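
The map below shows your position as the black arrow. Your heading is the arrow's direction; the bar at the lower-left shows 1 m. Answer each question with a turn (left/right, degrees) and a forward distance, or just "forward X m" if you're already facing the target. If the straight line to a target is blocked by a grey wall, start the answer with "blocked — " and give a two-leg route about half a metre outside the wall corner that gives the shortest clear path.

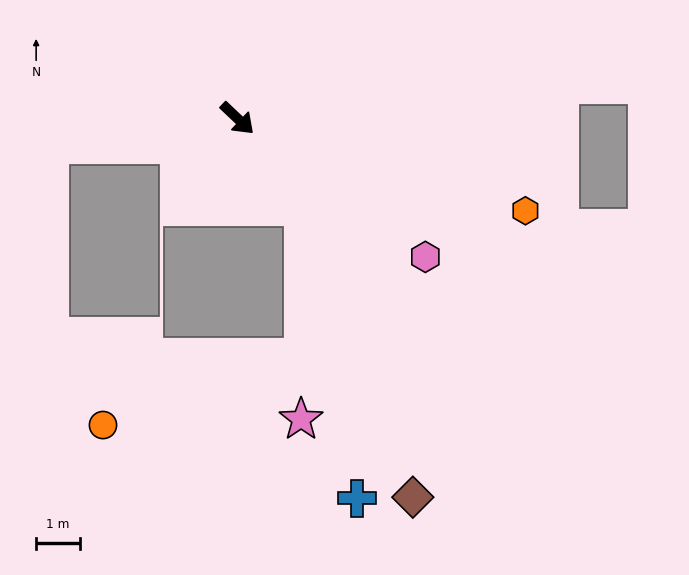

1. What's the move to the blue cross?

blocked — turn right 10°, forward 2.5 m, then turn right 26°, forward 6.7 m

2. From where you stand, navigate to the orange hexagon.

turn left 26°, forward 6.9 m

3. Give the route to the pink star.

blocked — turn right 10°, forward 2.5 m, then turn right 37°, forward 4.8 m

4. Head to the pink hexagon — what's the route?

turn left 7°, forward 5.3 m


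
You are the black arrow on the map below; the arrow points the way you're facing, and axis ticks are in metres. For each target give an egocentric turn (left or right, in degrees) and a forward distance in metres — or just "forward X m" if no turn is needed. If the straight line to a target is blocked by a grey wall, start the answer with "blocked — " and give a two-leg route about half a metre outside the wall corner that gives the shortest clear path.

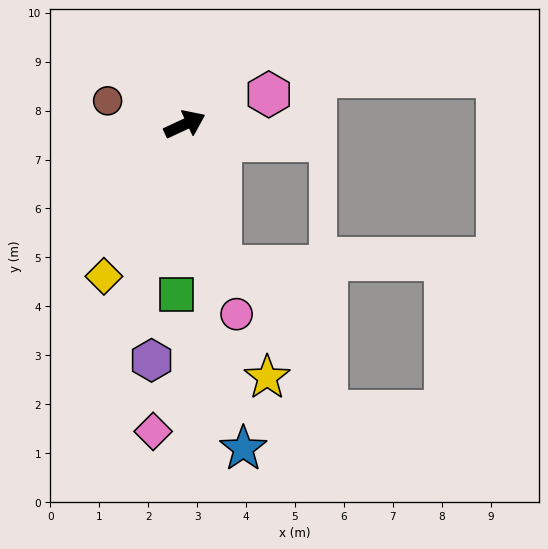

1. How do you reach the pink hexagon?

turn right 5°, forward 1.8 m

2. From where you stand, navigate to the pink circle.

turn right 100°, forward 4.0 m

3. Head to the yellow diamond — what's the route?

turn right 143°, forward 3.5 m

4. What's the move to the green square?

turn right 118°, forward 3.5 m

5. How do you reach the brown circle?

turn left 138°, forward 1.6 m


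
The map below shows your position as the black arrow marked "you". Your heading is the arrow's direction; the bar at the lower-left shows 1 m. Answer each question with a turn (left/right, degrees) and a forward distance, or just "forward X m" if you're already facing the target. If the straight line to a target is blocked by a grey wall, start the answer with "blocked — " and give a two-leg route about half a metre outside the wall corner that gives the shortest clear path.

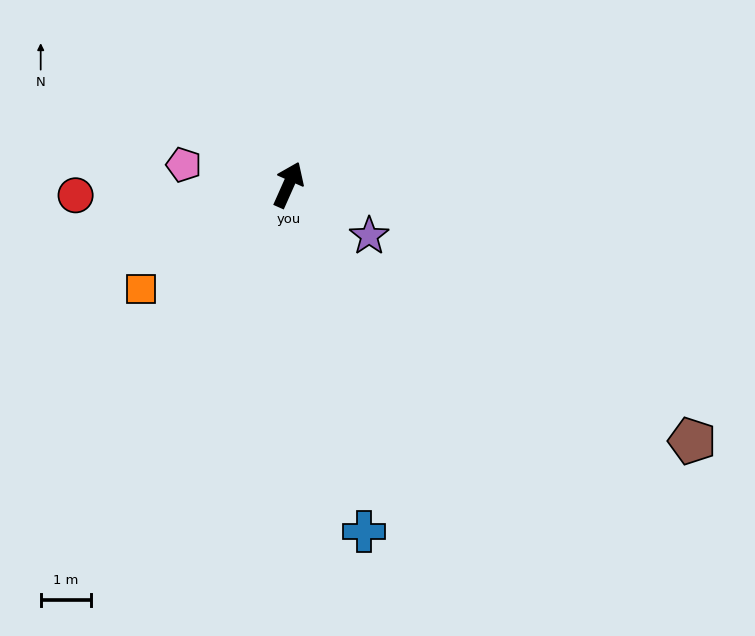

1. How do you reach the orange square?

turn left 149°, forward 3.6 m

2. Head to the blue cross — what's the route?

turn right 144°, forward 7.1 m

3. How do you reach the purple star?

turn right 98°, forward 1.9 m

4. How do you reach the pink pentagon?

turn left 103°, forward 2.1 m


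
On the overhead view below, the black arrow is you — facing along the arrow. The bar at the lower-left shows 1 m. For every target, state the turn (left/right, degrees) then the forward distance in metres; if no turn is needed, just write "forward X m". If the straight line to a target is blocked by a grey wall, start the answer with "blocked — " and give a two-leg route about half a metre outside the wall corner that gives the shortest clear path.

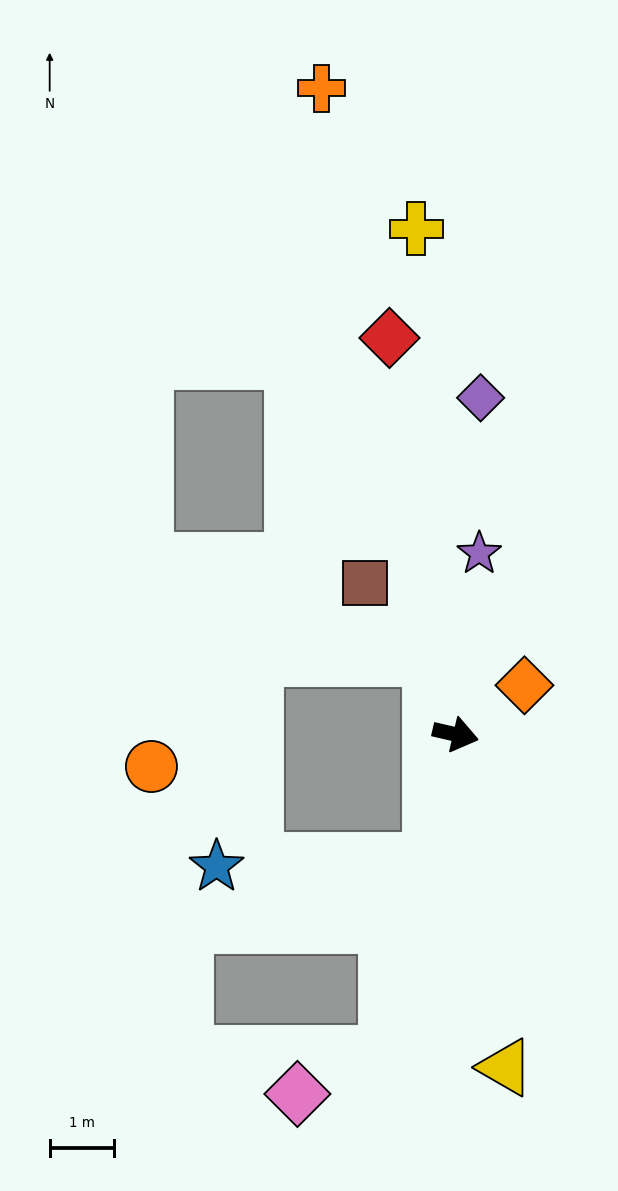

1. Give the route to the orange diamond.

turn left 49°, forward 1.3 m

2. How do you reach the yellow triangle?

turn right 68°, forward 5.2 m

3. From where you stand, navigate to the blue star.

blocked — turn right 89°, forward 2.0 m, then turn right 76°, forward 3.3 m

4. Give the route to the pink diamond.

blocked — turn right 89°, forward 5.0 m, then turn right 53°, forward 1.5 m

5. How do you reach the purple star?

turn left 96°, forward 2.8 m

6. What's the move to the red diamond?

turn left 113°, forward 6.2 m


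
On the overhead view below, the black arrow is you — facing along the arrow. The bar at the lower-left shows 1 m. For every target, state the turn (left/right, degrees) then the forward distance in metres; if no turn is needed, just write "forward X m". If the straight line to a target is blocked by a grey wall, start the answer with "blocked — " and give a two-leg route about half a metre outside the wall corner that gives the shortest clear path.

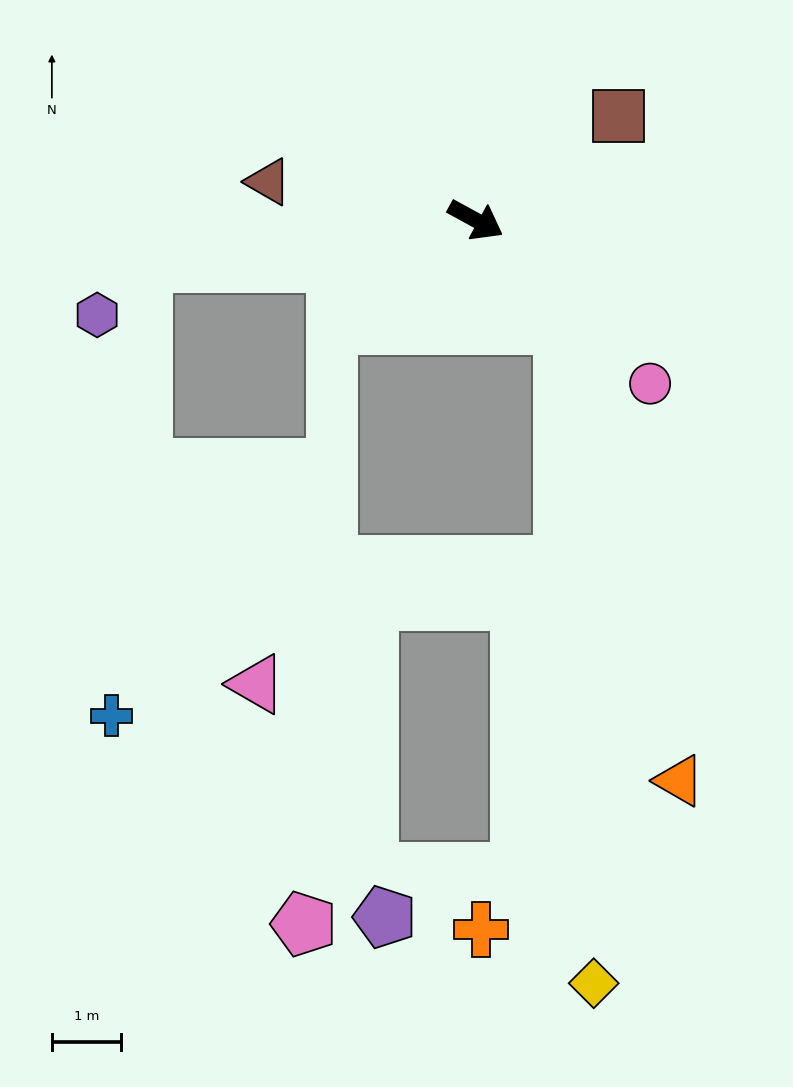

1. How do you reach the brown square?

turn left 65°, forward 2.6 m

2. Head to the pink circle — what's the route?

turn right 14°, forward 3.5 m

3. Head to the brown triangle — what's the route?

turn right 162°, forward 3.1 m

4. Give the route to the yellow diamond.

blocked — turn right 22°, forward 2.0 m, then turn right 37°, forward 9.6 m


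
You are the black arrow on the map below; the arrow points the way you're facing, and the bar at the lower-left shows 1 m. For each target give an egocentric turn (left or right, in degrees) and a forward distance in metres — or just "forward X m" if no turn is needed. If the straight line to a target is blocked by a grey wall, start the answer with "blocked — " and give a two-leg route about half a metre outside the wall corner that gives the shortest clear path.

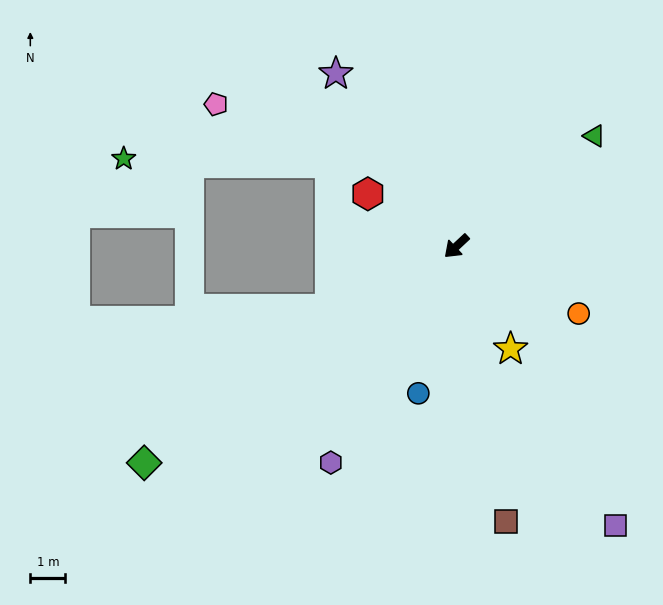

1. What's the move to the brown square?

turn left 57°, forward 8.0 m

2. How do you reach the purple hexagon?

turn left 17°, forward 7.1 m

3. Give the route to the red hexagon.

turn right 74°, forward 2.9 m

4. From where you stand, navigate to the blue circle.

turn left 32°, forward 4.3 m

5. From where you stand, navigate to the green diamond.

turn right 8°, forward 10.8 m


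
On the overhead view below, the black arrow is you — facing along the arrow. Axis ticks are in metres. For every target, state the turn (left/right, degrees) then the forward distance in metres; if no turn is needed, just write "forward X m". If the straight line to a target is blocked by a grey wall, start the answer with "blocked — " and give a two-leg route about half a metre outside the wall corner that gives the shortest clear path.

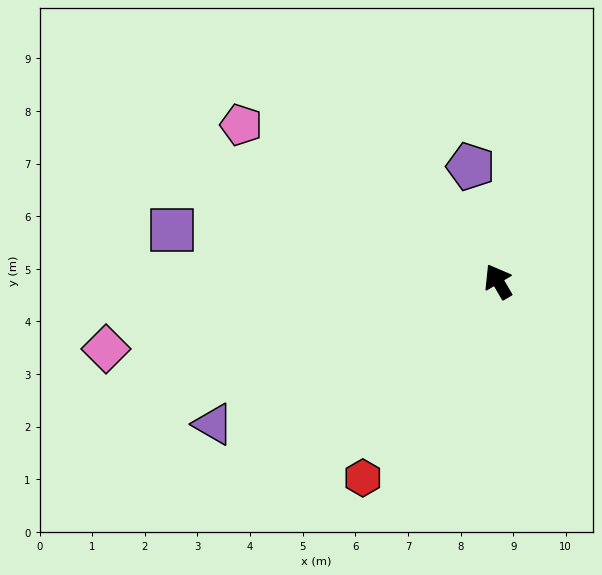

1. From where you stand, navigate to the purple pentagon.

turn right 17°, forward 2.2 m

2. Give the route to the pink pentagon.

turn left 28°, forward 5.7 m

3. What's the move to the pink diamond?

turn left 69°, forward 7.6 m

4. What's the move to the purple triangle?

turn left 86°, forward 6.1 m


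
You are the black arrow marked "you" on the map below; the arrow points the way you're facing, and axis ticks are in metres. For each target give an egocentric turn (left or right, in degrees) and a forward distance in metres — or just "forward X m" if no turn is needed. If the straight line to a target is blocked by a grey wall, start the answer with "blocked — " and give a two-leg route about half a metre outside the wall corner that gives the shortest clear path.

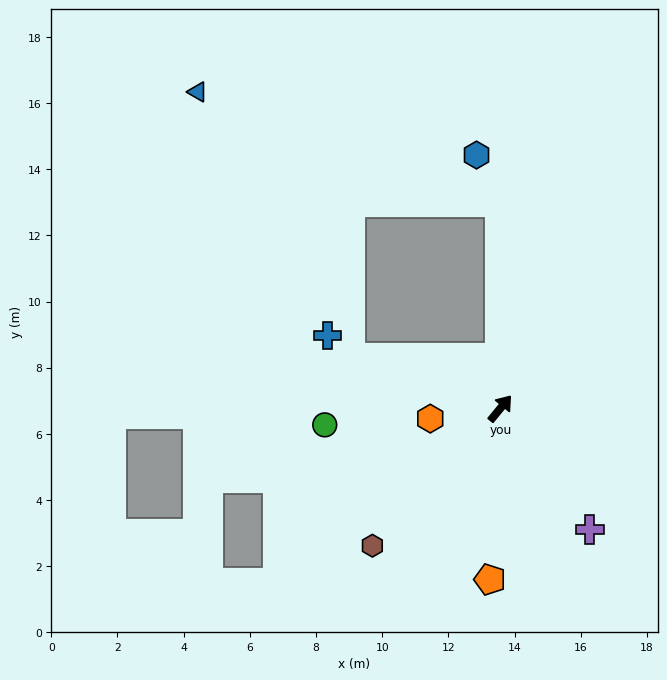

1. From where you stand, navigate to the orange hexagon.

turn left 138°, forward 2.1 m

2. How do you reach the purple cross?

turn right 104°, forward 4.5 m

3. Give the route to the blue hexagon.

blocked — turn left 40°, forward 6.2 m, then turn left 25°, forward 1.6 m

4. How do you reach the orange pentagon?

turn right 144°, forward 5.2 m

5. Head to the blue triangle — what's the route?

blocked — turn left 40°, forward 6.2 m, then turn left 69°, forward 9.7 m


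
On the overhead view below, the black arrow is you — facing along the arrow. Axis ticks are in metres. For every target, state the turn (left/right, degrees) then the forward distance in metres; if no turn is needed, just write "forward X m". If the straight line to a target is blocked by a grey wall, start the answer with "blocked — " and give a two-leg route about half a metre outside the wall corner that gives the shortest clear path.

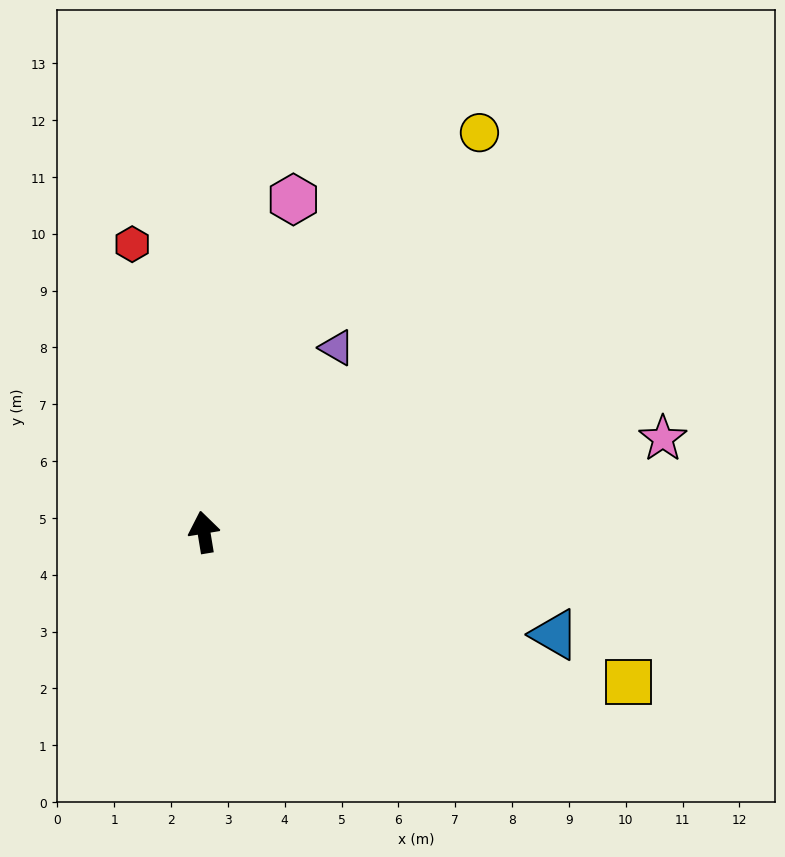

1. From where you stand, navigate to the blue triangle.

turn right 116°, forward 6.4 m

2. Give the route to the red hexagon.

turn left 5°, forward 5.2 m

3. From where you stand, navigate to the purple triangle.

turn right 45°, forward 4.0 m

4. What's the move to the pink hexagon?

turn right 24°, forward 6.1 m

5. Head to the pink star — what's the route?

turn right 88°, forward 8.2 m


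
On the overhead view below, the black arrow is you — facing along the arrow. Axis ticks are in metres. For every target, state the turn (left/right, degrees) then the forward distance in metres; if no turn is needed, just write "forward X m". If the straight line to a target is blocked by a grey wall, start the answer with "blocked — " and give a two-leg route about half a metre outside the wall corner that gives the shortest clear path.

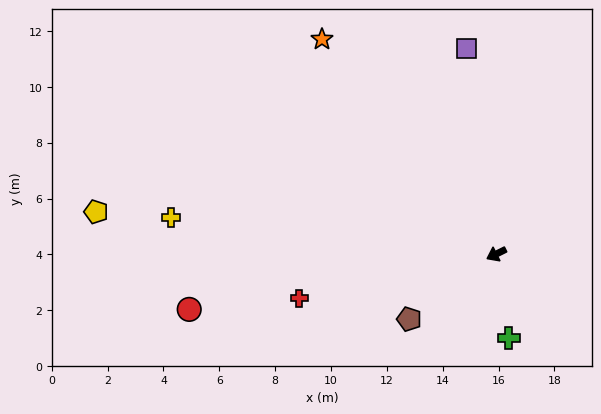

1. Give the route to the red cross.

turn right 14°, forward 7.2 m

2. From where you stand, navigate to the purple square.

turn right 108°, forward 7.4 m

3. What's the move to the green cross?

turn left 72°, forward 3.0 m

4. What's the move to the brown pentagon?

turn left 10°, forward 3.9 m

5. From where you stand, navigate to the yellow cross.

turn right 33°, forward 11.7 m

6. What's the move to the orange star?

turn right 77°, forward 9.9 m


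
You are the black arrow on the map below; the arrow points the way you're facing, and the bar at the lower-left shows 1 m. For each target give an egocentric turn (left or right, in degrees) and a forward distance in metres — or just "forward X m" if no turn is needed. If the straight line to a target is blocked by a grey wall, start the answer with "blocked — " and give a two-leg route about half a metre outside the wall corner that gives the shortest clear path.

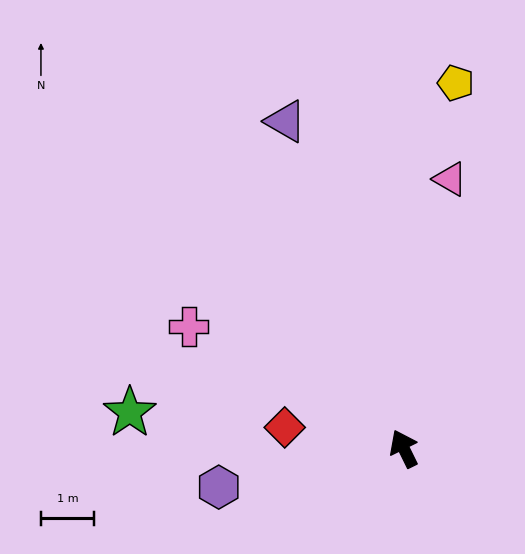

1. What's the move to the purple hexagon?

turn left 76°, forward 3.5 m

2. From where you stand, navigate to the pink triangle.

turn right 36°, forward 5.1 m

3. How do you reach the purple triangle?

turn right 6°, forward 6.5 m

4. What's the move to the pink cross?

turn left 34°, forward 4.6 m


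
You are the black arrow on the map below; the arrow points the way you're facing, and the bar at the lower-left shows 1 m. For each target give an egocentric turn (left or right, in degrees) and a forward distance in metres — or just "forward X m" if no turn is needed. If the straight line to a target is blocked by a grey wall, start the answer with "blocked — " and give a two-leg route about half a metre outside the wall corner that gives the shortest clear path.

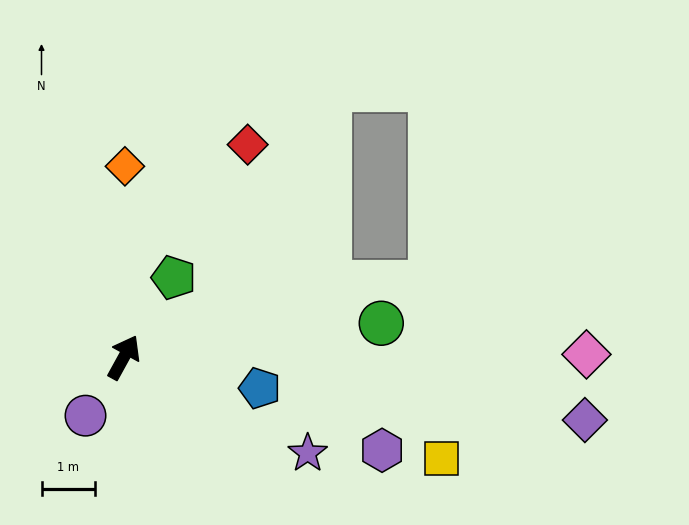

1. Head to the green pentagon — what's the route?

turn right 3°, forward 1.7 m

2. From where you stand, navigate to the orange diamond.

turn left 28°, forward 3.6 m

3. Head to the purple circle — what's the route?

turn left 176°, forward 1.3 m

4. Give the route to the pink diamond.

turn right 61°, forward 8.6 m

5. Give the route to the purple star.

turn right 89°, forward 3.9 m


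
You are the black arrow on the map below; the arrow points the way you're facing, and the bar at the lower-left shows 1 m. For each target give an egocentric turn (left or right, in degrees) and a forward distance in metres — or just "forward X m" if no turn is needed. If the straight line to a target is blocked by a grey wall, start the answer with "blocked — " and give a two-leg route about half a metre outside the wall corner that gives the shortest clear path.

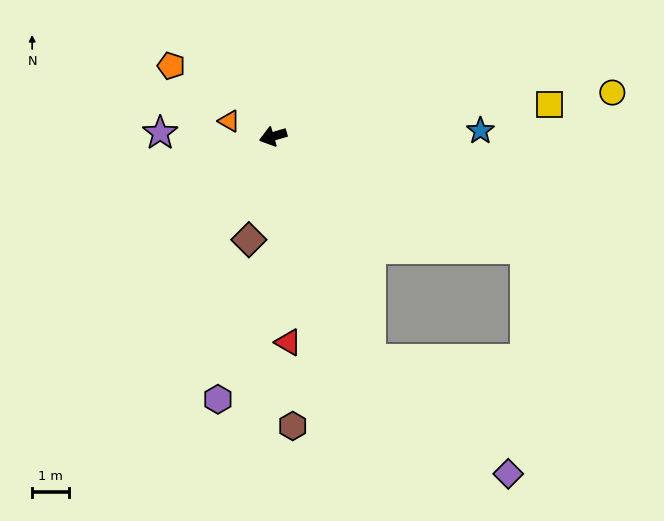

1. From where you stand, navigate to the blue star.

turn left 165°, forward 5.7 m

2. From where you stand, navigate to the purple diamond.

blocked — turn left 97°, forward 6.7 m, then turn left 27°, forward 4.9 m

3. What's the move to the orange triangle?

turn right 36°, forward 1.3 m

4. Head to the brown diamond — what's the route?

turn left 61°, forward 2.9 m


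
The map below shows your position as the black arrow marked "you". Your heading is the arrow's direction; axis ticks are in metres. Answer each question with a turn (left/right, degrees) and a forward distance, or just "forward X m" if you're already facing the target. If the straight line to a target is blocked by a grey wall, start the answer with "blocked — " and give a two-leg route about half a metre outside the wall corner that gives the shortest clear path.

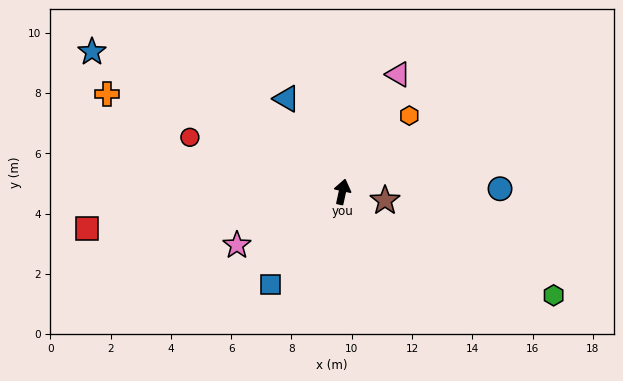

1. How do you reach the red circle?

turn left 83°, forward 5.4 m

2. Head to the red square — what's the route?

turn left 111°, forward 8.6 m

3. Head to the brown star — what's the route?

turn right 89°, forward 1.4 m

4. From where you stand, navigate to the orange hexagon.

turn right 29°, forward 3.4 m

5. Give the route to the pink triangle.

turn right 13°, forward 4.3 m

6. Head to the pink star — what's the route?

turn left 129°, forward 3.9 m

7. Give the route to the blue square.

turn left 155°, forward 3.9 m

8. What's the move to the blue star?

turn left 73°, forward 9.5 m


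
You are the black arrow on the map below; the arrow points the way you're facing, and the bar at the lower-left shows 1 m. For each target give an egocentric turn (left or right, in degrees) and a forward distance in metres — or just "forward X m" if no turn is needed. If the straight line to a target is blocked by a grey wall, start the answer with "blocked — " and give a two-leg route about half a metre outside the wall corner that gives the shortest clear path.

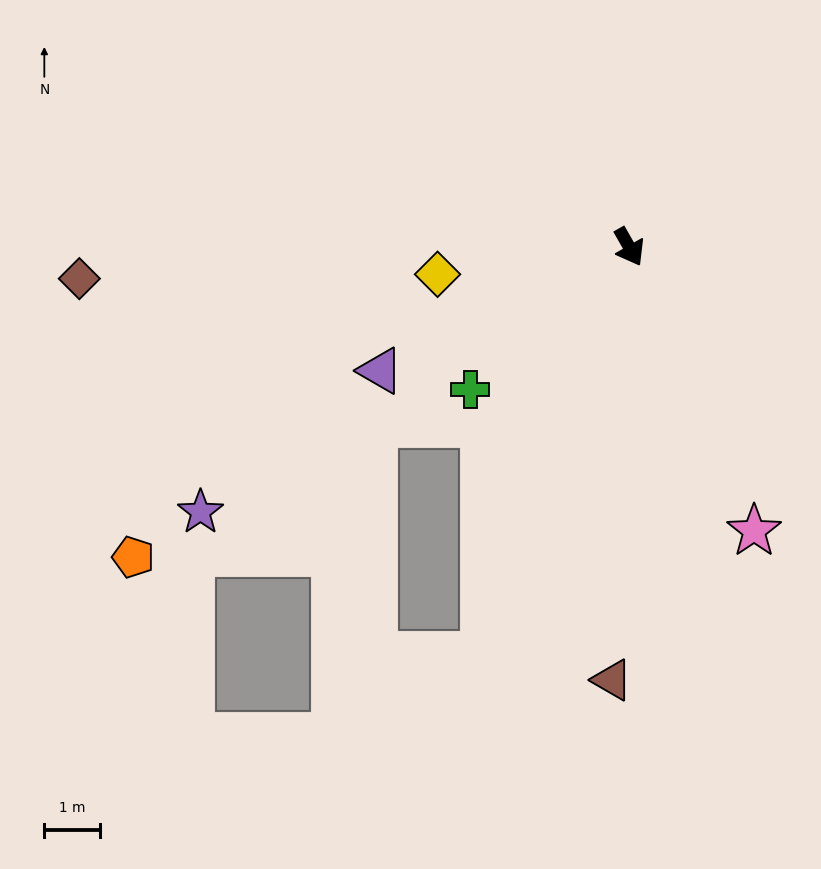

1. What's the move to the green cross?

turn right 78°, forward 3.8 m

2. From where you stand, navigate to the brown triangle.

turn right 32°, forward 7.8 m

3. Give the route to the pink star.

turn right 6°, forward 5.6 m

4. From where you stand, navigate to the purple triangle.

turn right 93°, forward 5.0 m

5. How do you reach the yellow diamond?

turn right 112°, forward 3.5 m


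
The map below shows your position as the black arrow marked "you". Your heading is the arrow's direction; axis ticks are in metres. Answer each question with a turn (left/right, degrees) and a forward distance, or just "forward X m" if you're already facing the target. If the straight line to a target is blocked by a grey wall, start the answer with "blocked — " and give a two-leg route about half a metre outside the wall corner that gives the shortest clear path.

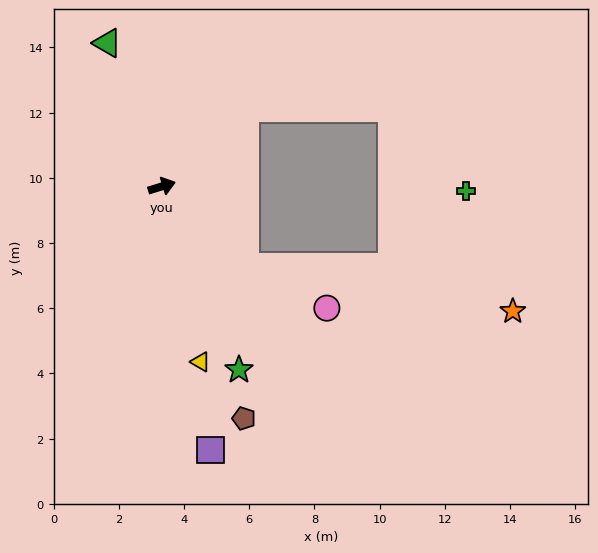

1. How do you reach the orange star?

blocked — turn right 61°, forward 3.6 m, then turn left 34°, forward 8.3 m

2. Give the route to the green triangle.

turn left 94°, forward 4.7 m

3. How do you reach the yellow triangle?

turn right 95°, forward 5.5 m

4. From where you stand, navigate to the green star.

turn right 84°, forward 6.1 m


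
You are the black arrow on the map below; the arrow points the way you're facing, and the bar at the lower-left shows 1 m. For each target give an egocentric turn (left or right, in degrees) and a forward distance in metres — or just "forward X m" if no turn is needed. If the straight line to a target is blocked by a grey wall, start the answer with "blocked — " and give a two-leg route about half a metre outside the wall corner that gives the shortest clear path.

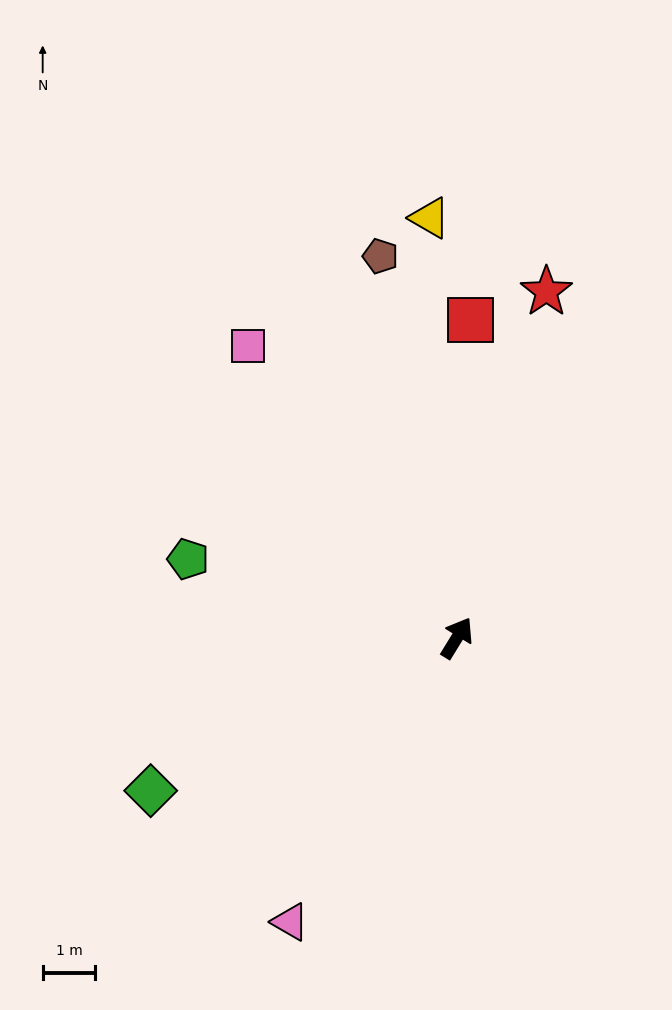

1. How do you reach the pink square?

turn left 67°, forward 6.8 m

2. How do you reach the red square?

turn left 29°, forward 6.0 m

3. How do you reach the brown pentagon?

turn left 43°, forward 7.4 m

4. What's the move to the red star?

turn left 17°, forward 6.8 m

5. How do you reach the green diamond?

turn left 148°, forward 6.5 m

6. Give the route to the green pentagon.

turn left 105°, forward 5.3 m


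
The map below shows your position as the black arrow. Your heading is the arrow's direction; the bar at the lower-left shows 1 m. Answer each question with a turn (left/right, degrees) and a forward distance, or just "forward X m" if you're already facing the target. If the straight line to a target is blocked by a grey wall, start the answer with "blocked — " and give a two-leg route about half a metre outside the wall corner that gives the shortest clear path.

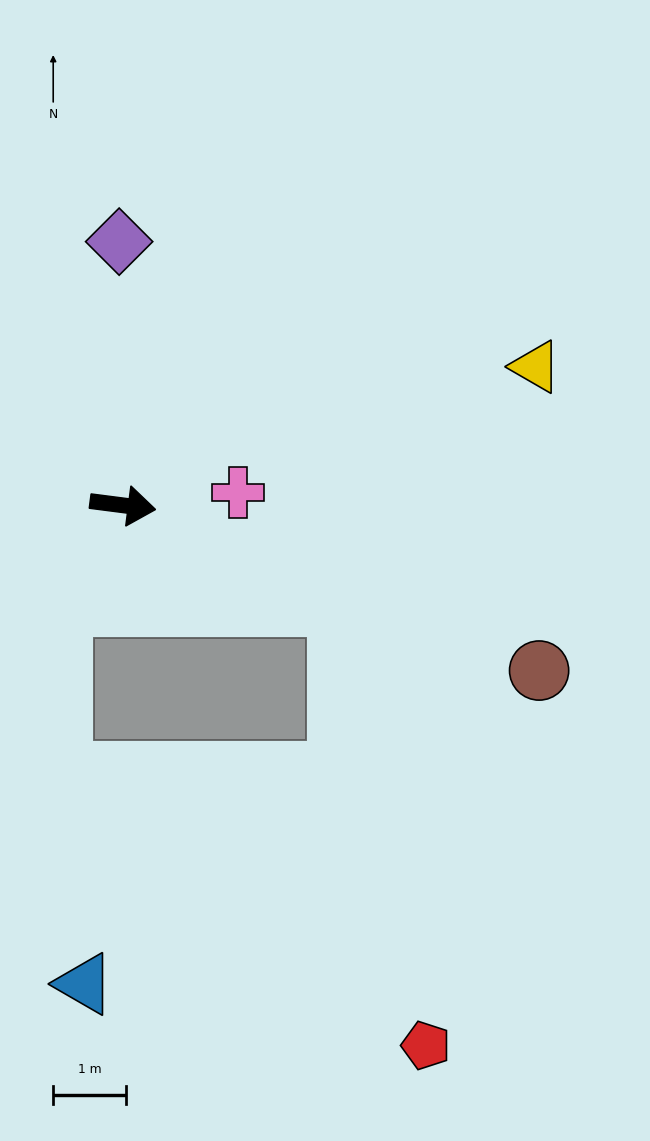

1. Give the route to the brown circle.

turn right 14°, forward 6.2 m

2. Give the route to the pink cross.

turn left 14°, forward 1.6 m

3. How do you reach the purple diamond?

turn left 98°, forward 3.6 m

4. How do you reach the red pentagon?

blocked — turn right 17°, forward 3.3 m, then turn right 54°, forward 6.2 m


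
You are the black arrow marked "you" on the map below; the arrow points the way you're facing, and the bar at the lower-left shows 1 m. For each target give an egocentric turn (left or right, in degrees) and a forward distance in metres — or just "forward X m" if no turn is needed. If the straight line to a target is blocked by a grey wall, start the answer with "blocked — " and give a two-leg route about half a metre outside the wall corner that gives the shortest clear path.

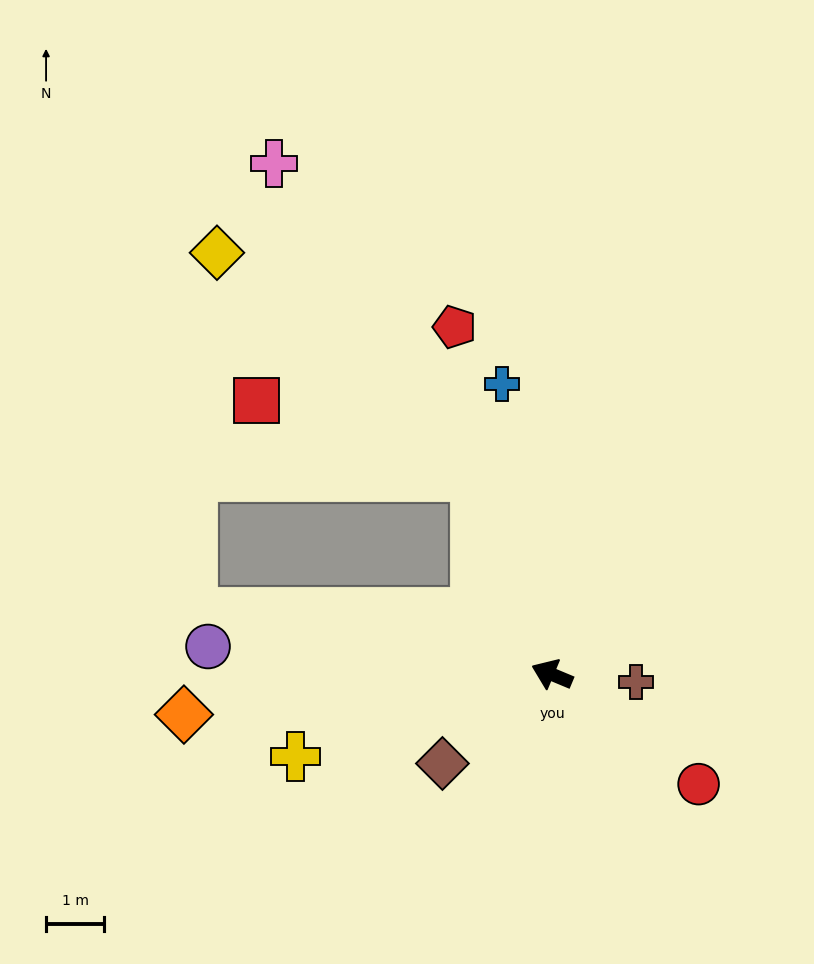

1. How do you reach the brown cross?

turn right 162°, forward 1.4 m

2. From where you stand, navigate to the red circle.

turn left 166°, forward 3.1 m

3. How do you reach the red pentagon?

turn right 52°, forward 6.2 m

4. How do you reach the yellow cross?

turn left 40°, forward 4.6 m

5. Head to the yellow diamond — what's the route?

blocked — turn right 46°, forward 3.6 m, then turn left 28°, forward 5.9 m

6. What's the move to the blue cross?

turn right 58°, forward 5.1 m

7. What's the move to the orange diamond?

turn left 29°, forward 6.4 m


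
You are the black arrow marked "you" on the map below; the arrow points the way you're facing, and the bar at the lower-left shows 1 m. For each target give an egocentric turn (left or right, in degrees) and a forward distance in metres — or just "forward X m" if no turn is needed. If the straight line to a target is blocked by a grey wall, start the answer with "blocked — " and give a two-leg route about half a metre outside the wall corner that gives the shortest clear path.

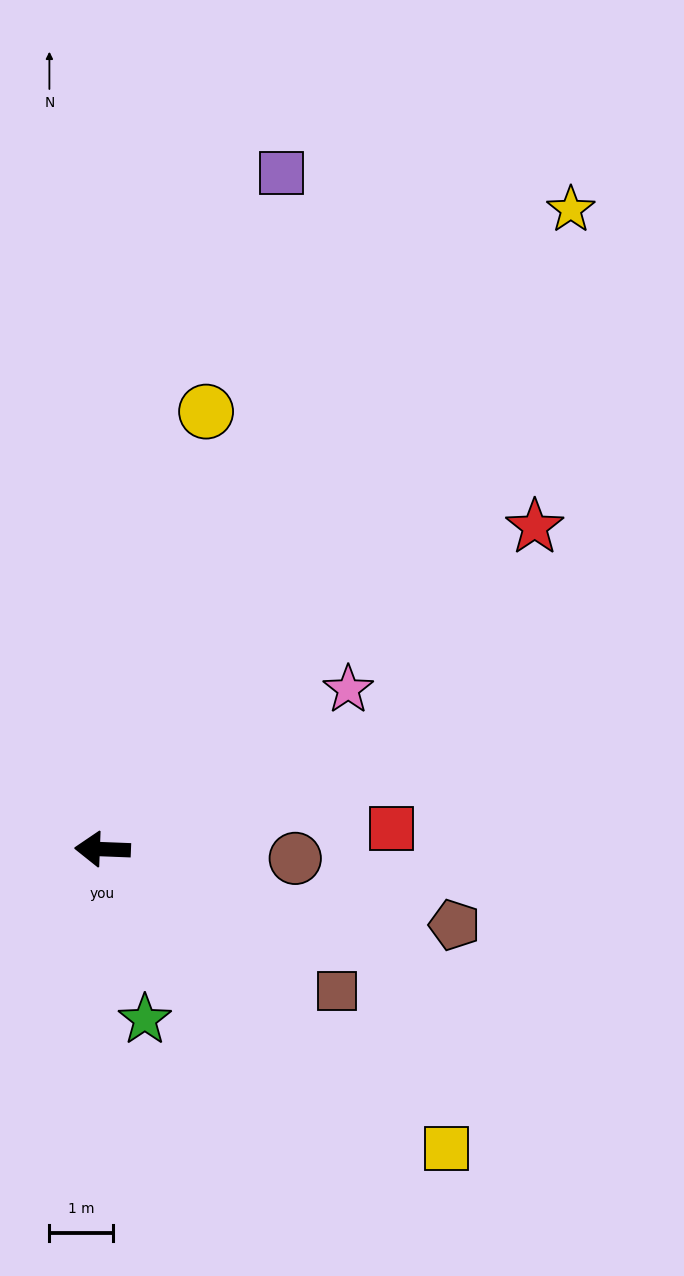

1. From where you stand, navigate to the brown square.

turn left 151°, forward 4.3 m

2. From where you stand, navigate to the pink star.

turn right 145°, forward 4.6 m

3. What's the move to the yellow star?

turn right 124°, forward 12.4 m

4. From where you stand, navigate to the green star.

turn left 106°, forward 2.7 m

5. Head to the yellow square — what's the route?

turn left 141°, forward 7.1 m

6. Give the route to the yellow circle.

turn right 101°, forward 7.0 m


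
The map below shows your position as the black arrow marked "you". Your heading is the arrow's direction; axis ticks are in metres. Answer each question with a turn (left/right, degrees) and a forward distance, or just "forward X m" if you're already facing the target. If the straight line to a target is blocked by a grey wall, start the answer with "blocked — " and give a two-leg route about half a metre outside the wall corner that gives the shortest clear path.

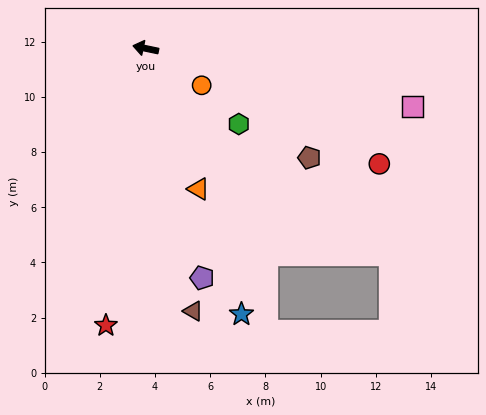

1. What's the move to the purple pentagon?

turn left 116°, forward 8.6 m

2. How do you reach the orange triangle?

turn left 122°, forward 5.4 m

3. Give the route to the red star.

turn left 94°, forward 10.1 m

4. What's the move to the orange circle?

turn left 158°, forward 2.4 m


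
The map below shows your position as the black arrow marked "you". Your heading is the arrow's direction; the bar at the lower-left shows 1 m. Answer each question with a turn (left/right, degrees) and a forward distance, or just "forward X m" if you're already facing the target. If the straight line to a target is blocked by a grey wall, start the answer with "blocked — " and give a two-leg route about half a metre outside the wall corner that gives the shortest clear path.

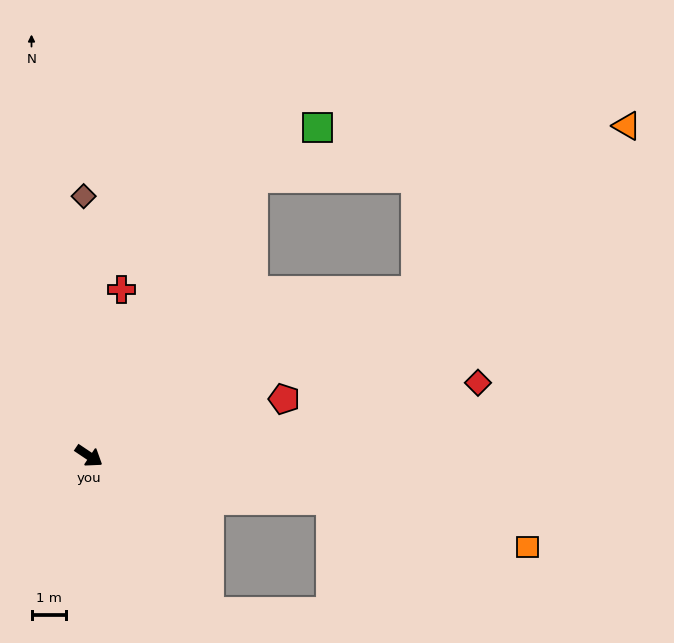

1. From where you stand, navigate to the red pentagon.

turn left 50°, forward 5.9 m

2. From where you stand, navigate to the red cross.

turn left 113°, forward 4.9 m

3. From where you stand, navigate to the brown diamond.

turn left 125°, forward 7.5 m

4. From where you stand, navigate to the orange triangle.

blocked — turn left 61°, forward 10.6 m, then turn left 11°, forward 7.7 m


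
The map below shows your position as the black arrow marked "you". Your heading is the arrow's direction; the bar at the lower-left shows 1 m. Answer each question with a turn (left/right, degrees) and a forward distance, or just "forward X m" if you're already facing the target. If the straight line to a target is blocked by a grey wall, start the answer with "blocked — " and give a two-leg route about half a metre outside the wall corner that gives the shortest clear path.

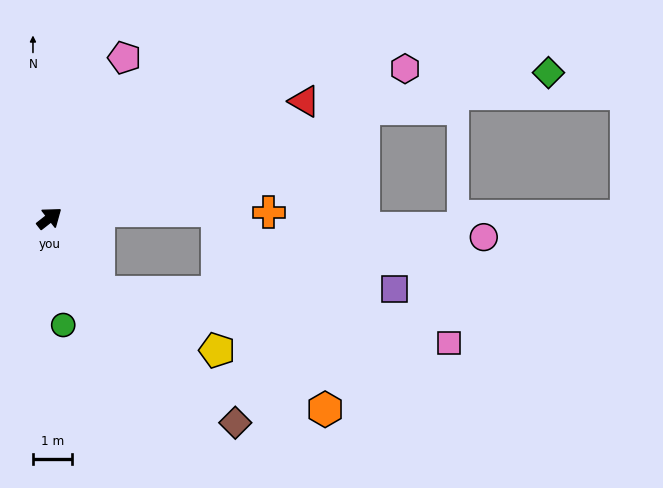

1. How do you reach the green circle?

turn right 121°, forward 2.8 m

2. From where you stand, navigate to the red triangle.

turn right 13°, forward 7.2 m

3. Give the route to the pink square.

blocked — turn right 95°, forward 2.3 m, then turn left 49°, forward 9.1 m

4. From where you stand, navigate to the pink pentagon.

turn left 27°, forward 4.5 m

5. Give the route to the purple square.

blocked — turn right 95°, forward 2.3 m, then turn left 58°, forward 7.6 m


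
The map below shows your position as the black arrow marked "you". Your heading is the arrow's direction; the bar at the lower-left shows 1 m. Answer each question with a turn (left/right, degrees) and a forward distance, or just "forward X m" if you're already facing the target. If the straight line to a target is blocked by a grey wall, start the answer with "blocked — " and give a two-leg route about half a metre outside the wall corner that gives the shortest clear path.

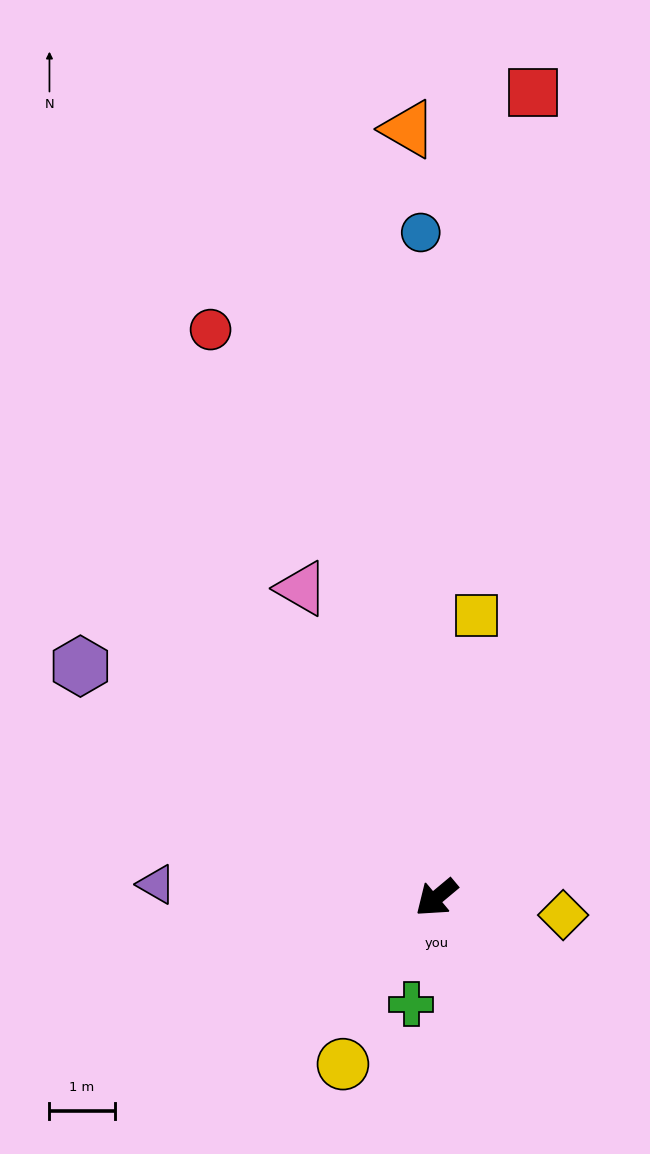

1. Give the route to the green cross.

turn left 37°, forward 1.7 m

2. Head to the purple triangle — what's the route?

turn right 43°, forward 4.3 m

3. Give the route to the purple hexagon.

turn right 73°, forward 6.5 m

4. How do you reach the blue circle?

turn right 129°, forward 10.2 m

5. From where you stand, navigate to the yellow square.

turn right 138°, forward 4.4 m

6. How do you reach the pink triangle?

turn right 106°, forward 5.2 m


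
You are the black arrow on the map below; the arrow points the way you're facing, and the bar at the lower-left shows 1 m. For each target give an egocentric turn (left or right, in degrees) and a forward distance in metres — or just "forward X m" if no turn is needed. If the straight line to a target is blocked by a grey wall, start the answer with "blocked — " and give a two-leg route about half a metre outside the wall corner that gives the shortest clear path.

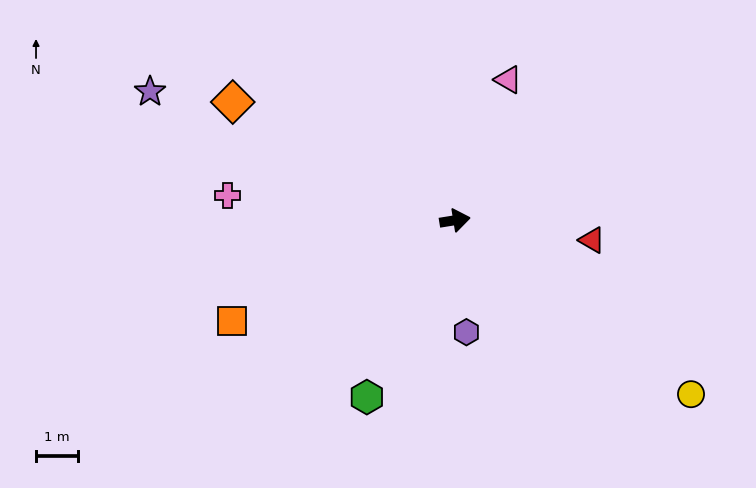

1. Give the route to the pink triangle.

turn left 60°, forward 3.6 m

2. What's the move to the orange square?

turn right 165°, forward 5.8 m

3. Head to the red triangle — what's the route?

turn right 17°, forward 3.3 m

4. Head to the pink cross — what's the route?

turn left 165°, forward 5.4 m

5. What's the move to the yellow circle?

turn right 46°, forward 6.9 m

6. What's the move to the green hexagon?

turn right 126°, forward 4.7 m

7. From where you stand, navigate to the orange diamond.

turn left 143°, forward 5.9 m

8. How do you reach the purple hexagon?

turn right 93°, forward 2.7 m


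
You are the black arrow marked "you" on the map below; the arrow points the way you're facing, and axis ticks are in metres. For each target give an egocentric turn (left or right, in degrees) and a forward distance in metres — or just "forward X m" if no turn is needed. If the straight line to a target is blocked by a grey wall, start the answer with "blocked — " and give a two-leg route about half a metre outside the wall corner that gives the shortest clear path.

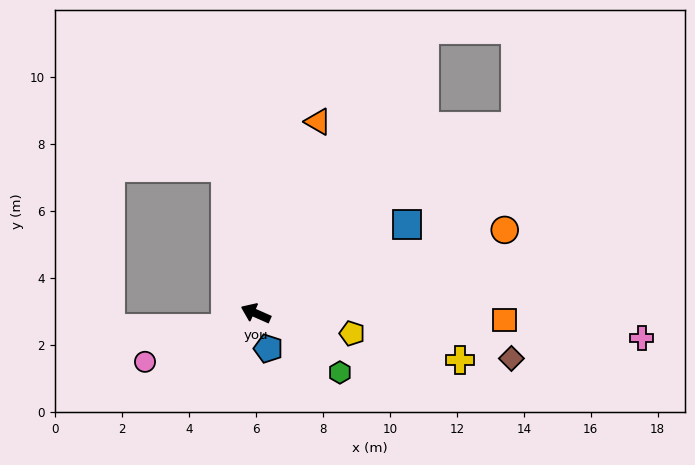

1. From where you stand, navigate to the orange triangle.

turn right 84°, forward 6.0 m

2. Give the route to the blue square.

turn right 126°, forward 5.2 m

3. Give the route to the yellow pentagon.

turn right 168°, forward 2.9 m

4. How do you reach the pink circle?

turn left 47°, forward 3.6 m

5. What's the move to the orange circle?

turn right 138°, forward 7.8 m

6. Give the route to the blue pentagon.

turn left 133°, forward 1.1 m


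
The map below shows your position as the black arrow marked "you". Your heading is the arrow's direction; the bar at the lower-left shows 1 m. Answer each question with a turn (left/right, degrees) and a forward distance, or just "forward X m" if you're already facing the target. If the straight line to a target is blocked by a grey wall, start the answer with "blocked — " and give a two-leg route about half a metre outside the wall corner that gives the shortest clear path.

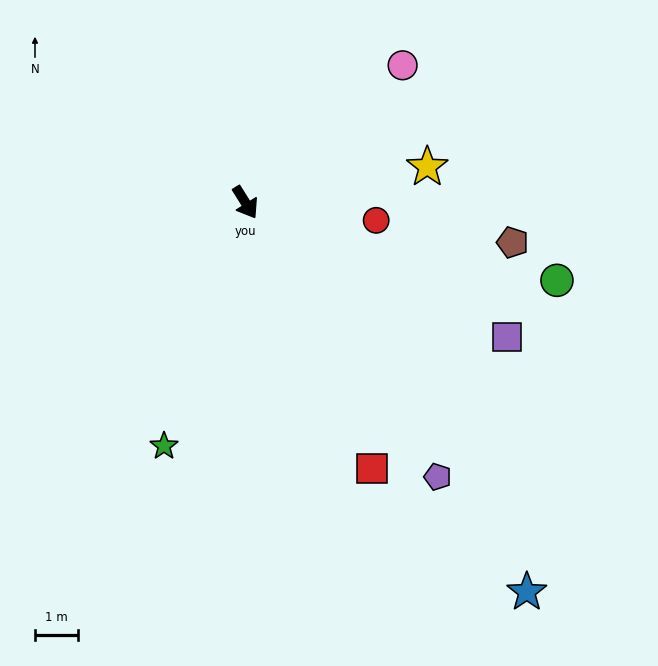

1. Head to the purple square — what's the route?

turn left 31°, forward 6.9 m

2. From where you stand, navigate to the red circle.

turn left 50°, forward 3.1 m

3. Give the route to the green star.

turn right 51°, forward 6.0 m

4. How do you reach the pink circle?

turn left 99°, forward 4.9 m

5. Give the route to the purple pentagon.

turn left 3°, forward 7.8 m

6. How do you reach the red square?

turn right 7°, forward 6.9 m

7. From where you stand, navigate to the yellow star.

turn left 69°, forward 4.3 m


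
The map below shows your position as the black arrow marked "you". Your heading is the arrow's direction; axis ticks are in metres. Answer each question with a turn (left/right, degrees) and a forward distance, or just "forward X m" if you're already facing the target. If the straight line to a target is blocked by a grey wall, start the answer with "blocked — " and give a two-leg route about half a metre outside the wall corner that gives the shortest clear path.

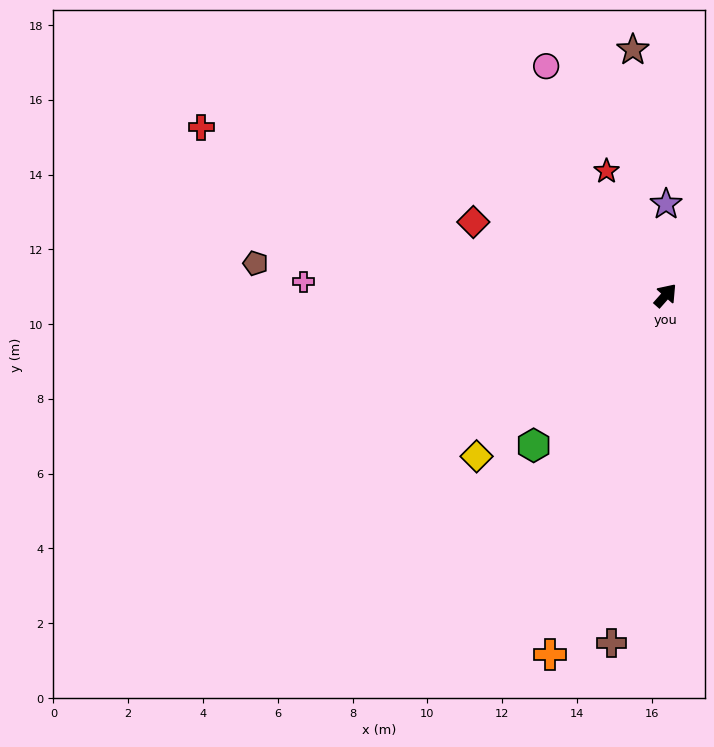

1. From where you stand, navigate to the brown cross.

turn right 147°, forward 9.4 m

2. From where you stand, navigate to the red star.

turn left 67°, forward 3.7 m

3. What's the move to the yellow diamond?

turn left 172°, forward 6.6 m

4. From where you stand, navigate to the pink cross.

turn left 129°, forward 9.7 m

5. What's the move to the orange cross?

turn right 156°, forward 10.1 m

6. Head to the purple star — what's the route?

turn left 41°, forward 2.4 m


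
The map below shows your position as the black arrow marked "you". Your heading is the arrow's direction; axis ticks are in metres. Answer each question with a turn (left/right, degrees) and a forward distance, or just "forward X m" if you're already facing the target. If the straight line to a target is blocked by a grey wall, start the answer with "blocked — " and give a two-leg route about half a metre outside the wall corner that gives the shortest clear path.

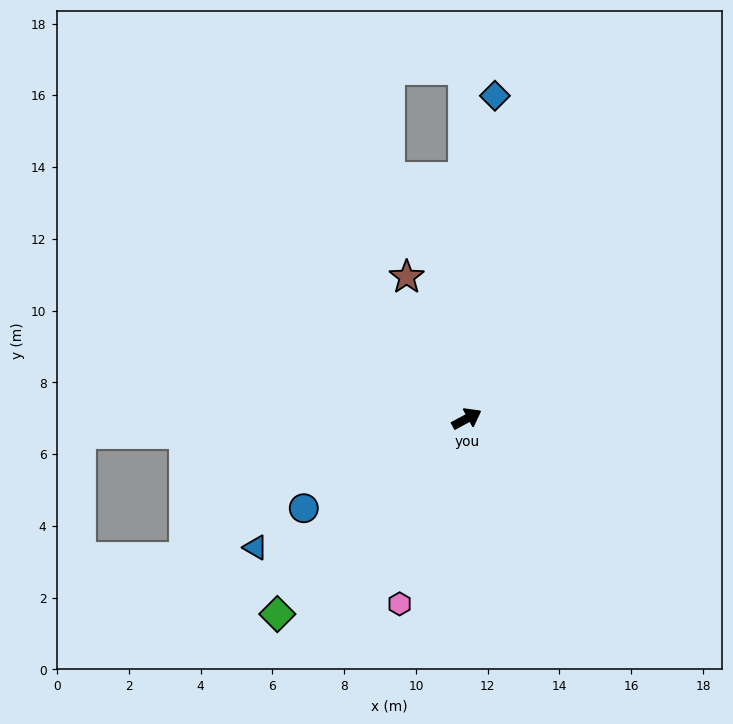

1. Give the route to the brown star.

turn left 85°, forward 4.3 m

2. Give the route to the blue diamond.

turn left 57°, forward 9.0 m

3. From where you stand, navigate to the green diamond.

turn right 163°, forward 7.6 m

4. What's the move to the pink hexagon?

turn right 138°, forward 5.5 m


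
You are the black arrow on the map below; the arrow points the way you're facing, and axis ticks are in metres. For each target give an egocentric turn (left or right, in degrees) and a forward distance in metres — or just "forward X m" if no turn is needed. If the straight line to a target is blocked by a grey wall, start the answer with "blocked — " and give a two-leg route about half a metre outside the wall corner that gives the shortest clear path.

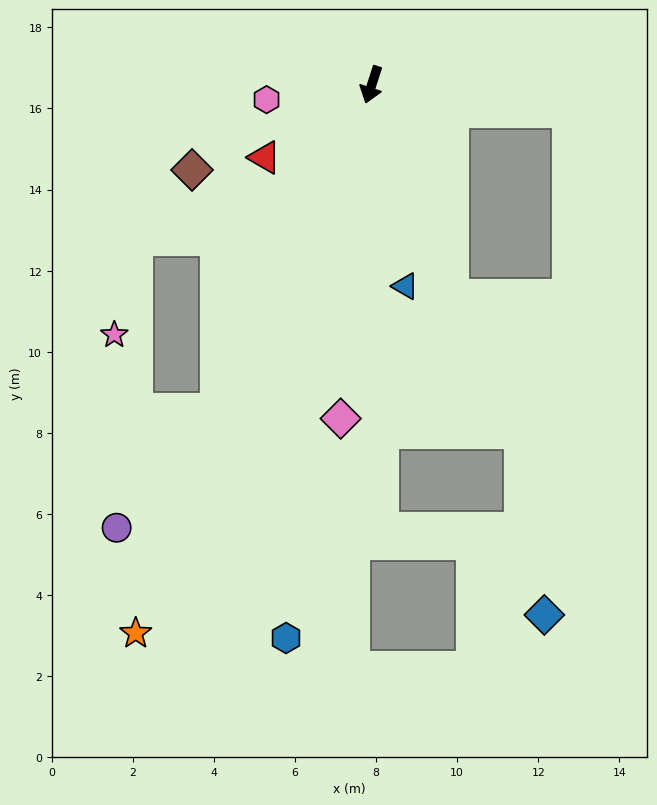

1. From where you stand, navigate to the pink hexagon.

turn right 64°, forward 2.6 m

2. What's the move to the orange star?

turn right 5°, forward 14.7 m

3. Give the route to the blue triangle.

turn left 27°, forward 5.0 m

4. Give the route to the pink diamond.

turn left 13°, forward 8.3 m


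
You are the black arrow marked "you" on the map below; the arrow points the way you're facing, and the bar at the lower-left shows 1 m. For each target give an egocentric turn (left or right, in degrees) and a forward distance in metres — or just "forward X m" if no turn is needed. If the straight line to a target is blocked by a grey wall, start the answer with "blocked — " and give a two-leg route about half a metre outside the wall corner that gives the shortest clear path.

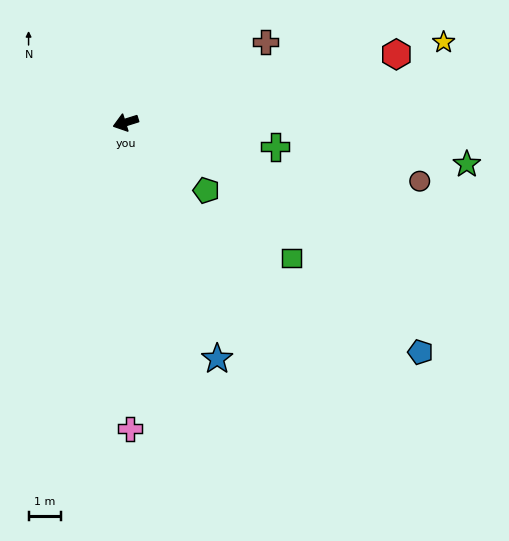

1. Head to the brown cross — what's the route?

turn right 167°, forward 4.9 m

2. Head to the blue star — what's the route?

turn left 94°, forward 7.7 m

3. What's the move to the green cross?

turn left 153°, forward 4.6 m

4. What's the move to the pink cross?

turn left 73°, forward 9.3 m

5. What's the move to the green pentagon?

turn left 122°, forward 3.2 m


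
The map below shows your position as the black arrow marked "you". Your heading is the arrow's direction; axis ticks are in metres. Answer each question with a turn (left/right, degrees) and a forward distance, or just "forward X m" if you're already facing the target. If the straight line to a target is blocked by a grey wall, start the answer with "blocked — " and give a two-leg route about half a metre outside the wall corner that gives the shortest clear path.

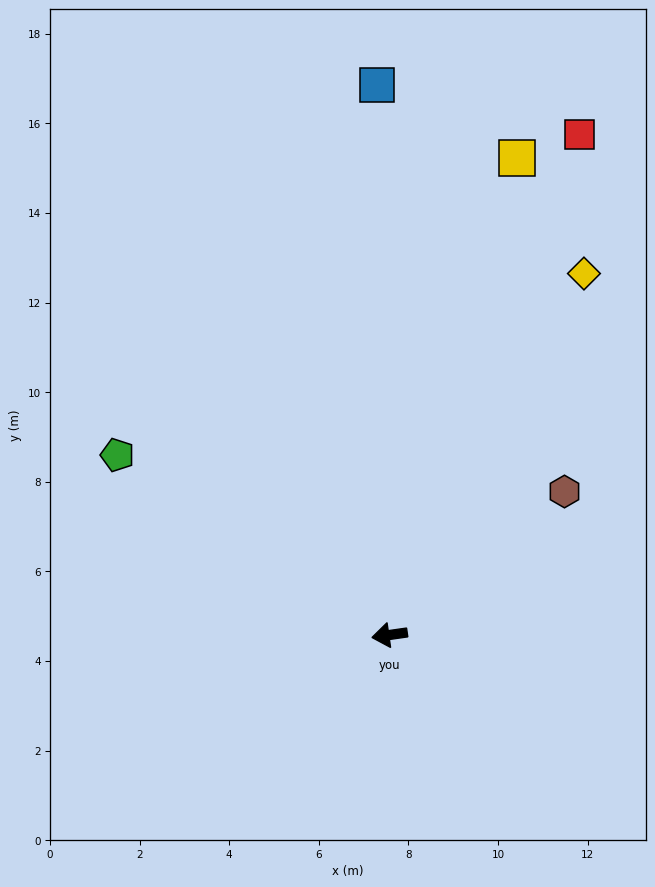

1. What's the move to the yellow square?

turn right 113°, forward 11.0 m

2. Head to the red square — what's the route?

turn right 119°, forward 11.9 m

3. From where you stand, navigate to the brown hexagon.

turn right 149°, forward 5.0 m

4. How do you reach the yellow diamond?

turn right 126°, forward 9.2 m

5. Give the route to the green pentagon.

turn right 42°, forward 7.3 m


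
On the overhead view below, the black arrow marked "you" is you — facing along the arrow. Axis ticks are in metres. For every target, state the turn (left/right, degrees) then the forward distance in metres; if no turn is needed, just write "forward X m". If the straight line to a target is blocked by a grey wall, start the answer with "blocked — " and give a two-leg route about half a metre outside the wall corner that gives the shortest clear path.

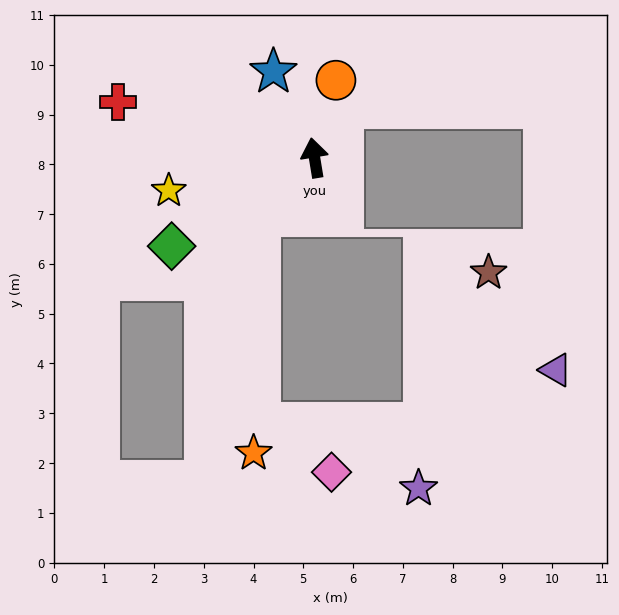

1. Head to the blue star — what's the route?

turn left 16°, forward 1.9 m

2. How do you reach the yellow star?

turn left 93°, forward 3.0 m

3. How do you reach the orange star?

blocked — turn left 127°, forward 1.6 m, then turn left 42°, forward 4.8 m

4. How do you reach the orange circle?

turn right 25°, forward 1.6 m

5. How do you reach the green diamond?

turn left 112°, forward 3.4 m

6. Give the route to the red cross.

turn left 65°, forward 4.1 m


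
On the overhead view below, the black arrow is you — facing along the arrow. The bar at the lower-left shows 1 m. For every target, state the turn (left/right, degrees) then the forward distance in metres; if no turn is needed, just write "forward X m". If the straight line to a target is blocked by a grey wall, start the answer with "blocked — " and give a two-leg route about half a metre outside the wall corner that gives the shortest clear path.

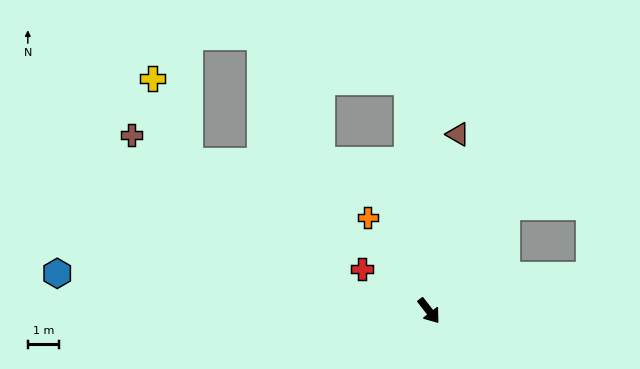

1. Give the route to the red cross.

turn right 160°, forward 2.5 m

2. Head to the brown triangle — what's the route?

turn left 133°, forward 5.7 m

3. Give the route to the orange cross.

turn left 175°, forward 3.5 m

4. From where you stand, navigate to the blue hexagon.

turn right 134°, forward 11.9 m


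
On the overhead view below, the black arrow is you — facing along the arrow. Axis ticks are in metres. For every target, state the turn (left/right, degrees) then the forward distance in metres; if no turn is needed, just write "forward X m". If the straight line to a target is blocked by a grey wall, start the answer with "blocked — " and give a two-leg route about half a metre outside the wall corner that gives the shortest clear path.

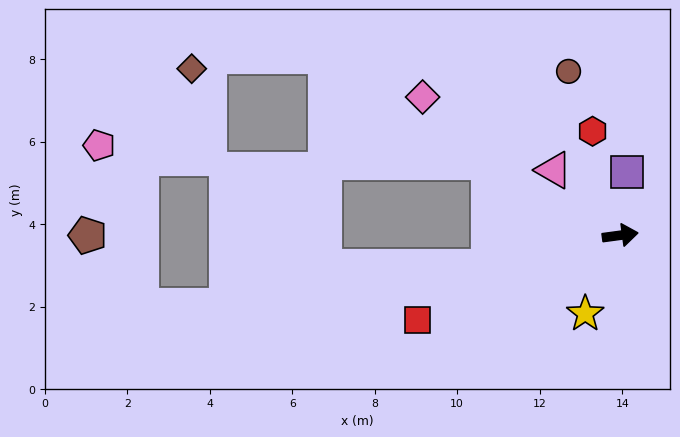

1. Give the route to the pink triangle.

turn left 128°, forward 2.3 m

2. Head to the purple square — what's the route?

turn left 76°, forward 1.5 m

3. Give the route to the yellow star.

turn right 122°, forward 2.1 m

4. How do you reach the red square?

turn right 165°, forward 5.3 m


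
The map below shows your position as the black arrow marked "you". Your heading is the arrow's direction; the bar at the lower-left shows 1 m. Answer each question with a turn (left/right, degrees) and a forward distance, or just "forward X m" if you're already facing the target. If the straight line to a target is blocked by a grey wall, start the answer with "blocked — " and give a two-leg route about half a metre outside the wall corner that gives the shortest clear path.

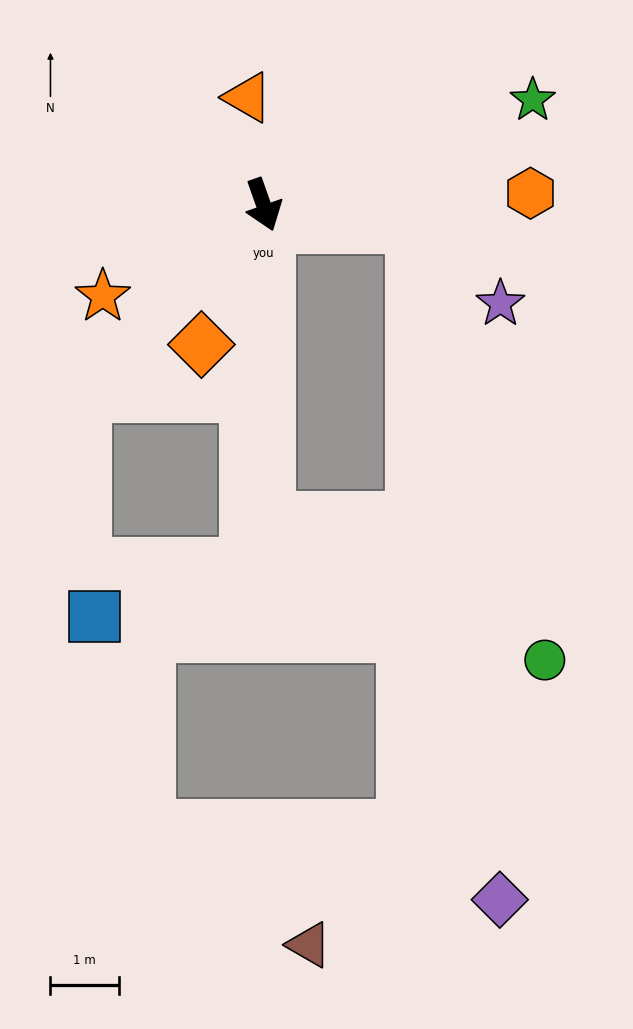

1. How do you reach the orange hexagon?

turn left 73°, forward 3.9 m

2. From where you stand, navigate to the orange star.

turn right 80°, forward 2.7 m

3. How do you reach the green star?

turn left 92°, forward 4.2 m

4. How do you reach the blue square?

blocked — turn right 22°, forward 5.3 m, then turn right 70°, forward 2.4 m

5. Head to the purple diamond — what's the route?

blocked — turn left 63°, forward 2.2 m, then turn right 75°, forward 9.9 m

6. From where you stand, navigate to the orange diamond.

turn right 43°, forward 2.2 m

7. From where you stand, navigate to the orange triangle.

turn left 169°, forward 1.6 m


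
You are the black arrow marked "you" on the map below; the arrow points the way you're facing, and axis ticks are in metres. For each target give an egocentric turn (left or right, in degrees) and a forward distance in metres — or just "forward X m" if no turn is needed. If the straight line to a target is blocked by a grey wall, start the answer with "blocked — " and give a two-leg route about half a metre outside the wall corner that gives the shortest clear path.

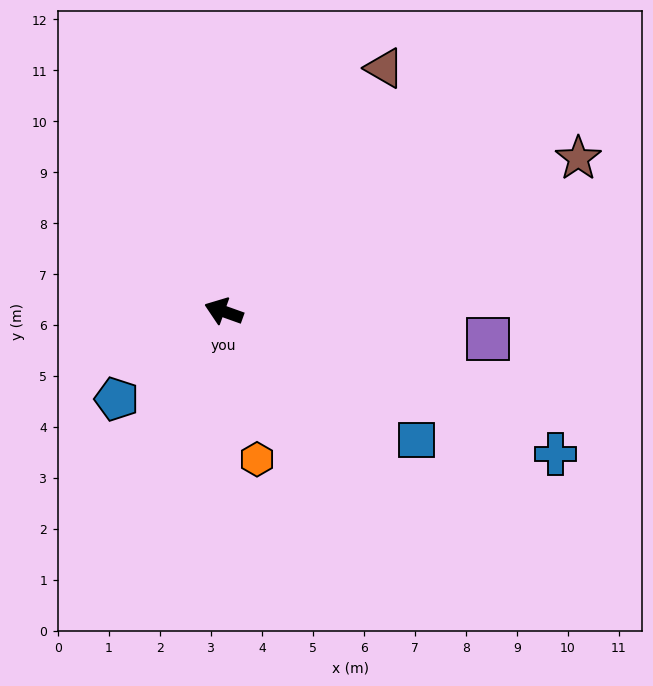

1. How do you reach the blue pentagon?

turn left 59°, forward 2.7 m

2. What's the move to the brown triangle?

turn right 104°, forward 5.7 m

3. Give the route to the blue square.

turn left 166°, forward 4.5 m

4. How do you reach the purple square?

turn right 166°, forward 5.2 m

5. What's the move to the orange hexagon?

turn left 122°, forward 3.0 m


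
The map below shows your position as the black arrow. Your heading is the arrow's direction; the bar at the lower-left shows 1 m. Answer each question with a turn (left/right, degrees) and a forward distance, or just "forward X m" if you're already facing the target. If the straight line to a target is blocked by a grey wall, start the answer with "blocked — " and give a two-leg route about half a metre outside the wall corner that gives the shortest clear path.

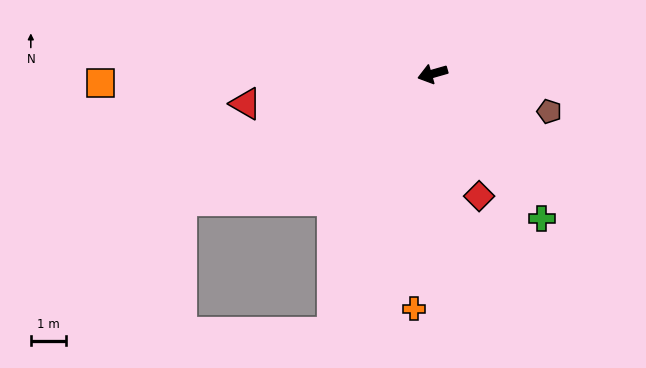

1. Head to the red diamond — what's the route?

turn left 95°, forward 3.7 m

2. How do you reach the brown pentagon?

turn left 146°, forward 3.4 m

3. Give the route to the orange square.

turn right 14°, forward 9.3 m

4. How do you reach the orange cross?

turn left 70°, forward 6.6 m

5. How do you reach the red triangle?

turn right 7°, forward 5.3 m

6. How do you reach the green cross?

turn left 111°, forward 5.1 m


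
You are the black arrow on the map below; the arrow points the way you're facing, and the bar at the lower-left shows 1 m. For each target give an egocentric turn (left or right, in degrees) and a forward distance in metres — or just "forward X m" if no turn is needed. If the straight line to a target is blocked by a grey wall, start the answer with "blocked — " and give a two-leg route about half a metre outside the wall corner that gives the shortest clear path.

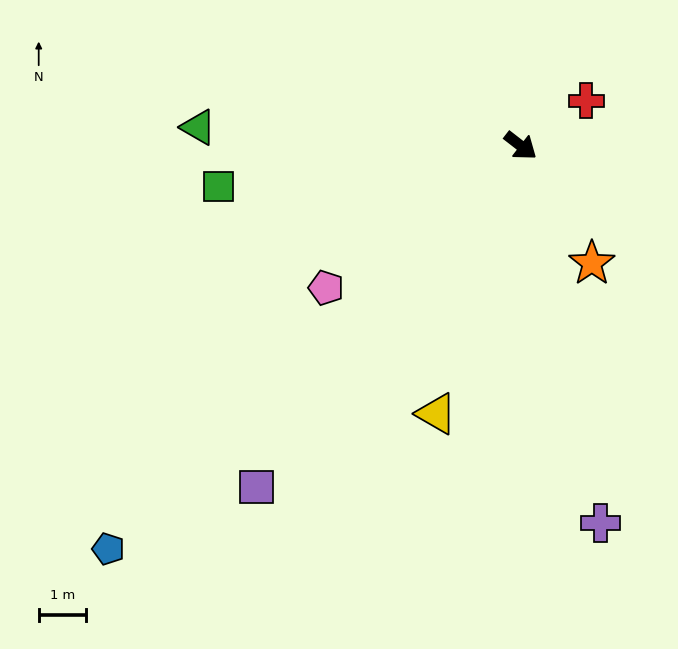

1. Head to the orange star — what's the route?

turn right 21°, forward 2.9 m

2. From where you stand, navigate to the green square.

turn right 135°, forward 6.5 m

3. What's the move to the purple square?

turn right 90°, forward 9.1 m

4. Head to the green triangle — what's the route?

turn right 146°, forward 6.9 m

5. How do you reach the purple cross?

turn right 40°, forward 8.2 m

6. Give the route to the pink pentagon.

turn right 106°, forward 5.1 m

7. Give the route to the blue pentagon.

turn right 98°, forward 12.2 m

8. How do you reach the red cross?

turn left 72°, forward 1.7 m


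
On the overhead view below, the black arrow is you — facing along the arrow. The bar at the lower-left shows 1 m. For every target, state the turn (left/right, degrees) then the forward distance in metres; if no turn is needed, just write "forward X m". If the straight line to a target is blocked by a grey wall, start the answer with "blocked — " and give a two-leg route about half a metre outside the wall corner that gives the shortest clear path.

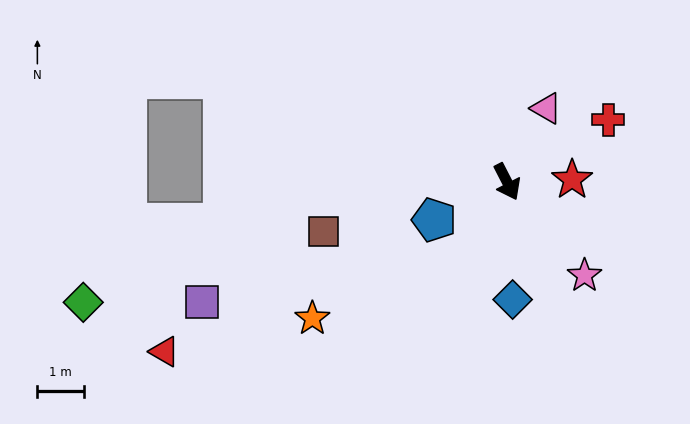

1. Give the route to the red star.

turn left 65°, forward 1.4 m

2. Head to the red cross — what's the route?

turn left 94°, forward 2.5 m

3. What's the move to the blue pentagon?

turn right 90°, forward 1.8 m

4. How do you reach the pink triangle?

turn left 125°, forward 1.8 m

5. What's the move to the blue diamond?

turn right 24°, forward 2.5 m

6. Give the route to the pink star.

turn left 12°, forward 2.6 m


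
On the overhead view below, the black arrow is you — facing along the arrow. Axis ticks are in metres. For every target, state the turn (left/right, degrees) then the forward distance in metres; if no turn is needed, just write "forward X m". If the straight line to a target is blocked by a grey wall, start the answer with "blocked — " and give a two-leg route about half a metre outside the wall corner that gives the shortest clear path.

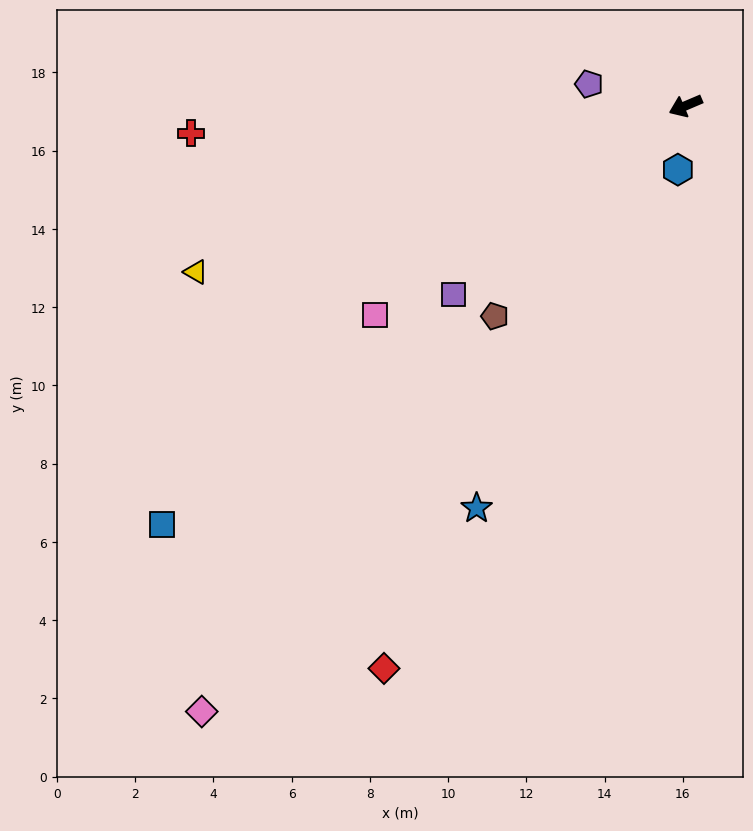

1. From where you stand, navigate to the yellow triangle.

turn right 4°, forward 13.2 m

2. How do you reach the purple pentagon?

turn right 36°, forward 2.5 m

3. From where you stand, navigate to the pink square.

turn left 11°, forward 9.6 m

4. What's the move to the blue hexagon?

turn left 60°, forward 1.6 m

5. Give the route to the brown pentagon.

turn left 25°, forward 7.3 m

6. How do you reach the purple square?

turn left 16°, forward 7.6 m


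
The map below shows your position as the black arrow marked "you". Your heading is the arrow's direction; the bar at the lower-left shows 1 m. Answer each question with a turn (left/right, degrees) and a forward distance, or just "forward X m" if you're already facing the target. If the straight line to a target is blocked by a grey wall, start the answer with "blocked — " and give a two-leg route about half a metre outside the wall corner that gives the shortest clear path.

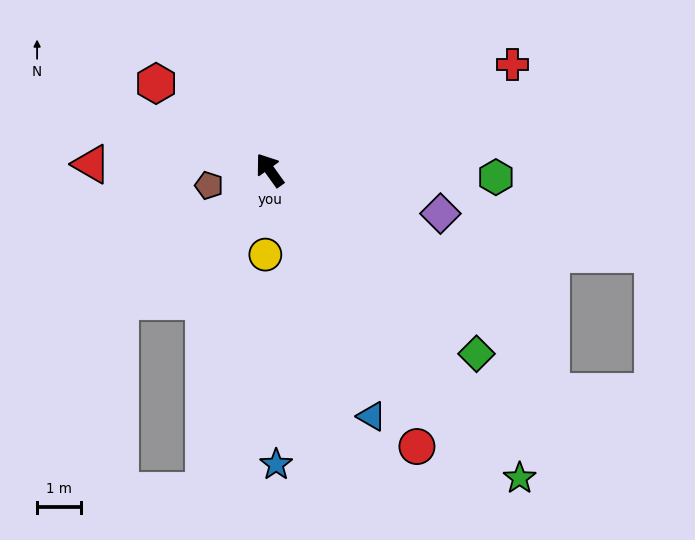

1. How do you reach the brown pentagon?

turn left 69°, forward 1.4 m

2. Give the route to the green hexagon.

turn right 127°, forward 5.2 m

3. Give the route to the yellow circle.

turn left 141°, forward 1.9 m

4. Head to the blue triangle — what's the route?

turn left 167°, forward 6.1 m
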